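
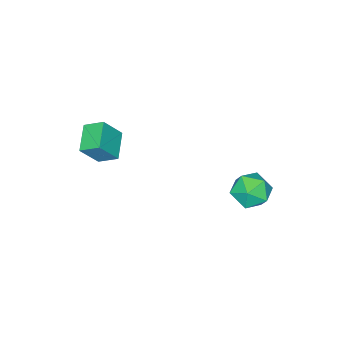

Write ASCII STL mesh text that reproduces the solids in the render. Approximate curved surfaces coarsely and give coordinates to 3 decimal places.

solid 
facet normal -0.772 -0.518 0.368
outer loop
vertex 3.205 -3.267 3.957
vertex 2.849 -2.366 4.479
vertex 2.385 -2.896 2.757
endloop
endfacet
facet normal 0.323 -0.819 -0.474
outer loop
vertex 3.551 -2.114 2.201
vertex 3.205 -3.267 3.957
vertex 2.385 -2.896 2.757
endloop
endfacet
facet normal -0.772 -0.519 0.368
outer loop
vertex 2.385 -2.896 2.757
vertex 2.849 -2.366 4.479
vertex 2.029 -1.996 3.279
endloop
endfacet
facet normal -0.547 0.247 -0.800
outer loop
vertex 2.029 -1.996 3.279
vertex 3.551 -2.114 2.201
vertex 2.385 -2.896 2.757
endloop
endfacet
facet normal 0.547 -0.247 0.800
outer loop
vertex 3.205 -3.267 3.957
vertex 4.015 -1.584 3.923
vertex 2.849 -2.366 4.479
endloop
endfacet
facet normal 0.324 -0.819 -0.474
outer loop
vertex 4.371 -2.484 3.401
vertex 3.205 -3.267 3.957
vertex 3.551 -2.114 2.201
endloop
endfacet
facet normal 0.547 -0.247 0.800
outer loop
vertex 4.371 -2.484 3.401
vertex 4.015 -1.584 3.923
vertex 3.205 -3.267 3.957
endloop
endfacet
facet normal -0.324 0.819 0.474
outer loop
vertex 2.849 -2.366 4.479
vertex 4.015 -1.584 3.923
vertex 2.029 -1.996 3.279
endloop
endfacet
facet normal -0.547 0.247 -0.800
outer loop
vertex 3.195 -1.213 2.723
vertex 3.551 -2.114 2.201
vertex 2.029 -1.996 3.279
endloop
endfacet
facet normal -0.324 0.819 0.474
outer loop
vertex 2.029 -1.996 3.279
vertex 4.015 -1.584 3.923
vertex 3.195 -1.213 2.723
endloop
endfacet
facet normal 0.772 0.518 -0.368
outer loop
vertex 3.195 -1.213 2.723
vertex 4.371 -2.484 3.401
vertex 3.551 -2.114 2.201
endloop
endfacet
facet normal 0.772 0.518 -0.367
outer loop
vertex 4.015 -1.584 3.923
vertex 4.371 -2.484 3.401
vertex 3.195 -1.213 2.723
endloop
endfacet
facet normal 0.250 0.162 0.955
outer loop
vertex -2.797 2.586 -1.143
vertex -2.353 1.554 -1.084
vertex -1.713 2.424 -1.399
endloop
endfacet
facet normal 0.253 0.771 0.584
outer loop
vertex -2.797 2.586 -1.143
vertex -1.713 2.424 -1.399
vertex -2.344 3.109 -2.03
endloop
endfacet
facet normal -0.398 0.865 0.307
outer loop
vertex -2.797 2.586 -1.143
vertex -2.344 3.109 -2.03
vertex -3.374 2.662 -2.105
endloop
endfacet
facet normal -0.804 0.313 0.507
outer loop
vertex -2.797 2.586 -1.143
vertex -3.374 2.662 -2.105
vertex -3.379 1.701 -1.52
endloop
endfacet
facet normal -0.403 -0.121 0.907
outer loop
vertex -2.797 2.586 -1.143
vertex -3.379 1.701 -1.52
vertex -2.353 1.554 -1.084
endloop
endfacet
facet normal 0.715 0.698 0.043
outer loop
vertex -2.344 3.109 -2.03
vertex -1.713 2.424 -1.399
vertex -1.621 2.399 -2.52
endloop
endfacet
facet normal 0.708 -0.288 0.644
outer loop
vertex -1.713 2.424 -1.399
vertex -2.353 1.554 -1.084
vertex -1.626 1.438 -1.935
endloop
endfacet
facet normal -0.348 -0.746 0.568
outer loop
vertex -2.353 1.554 -1.084
vertex -3.379 1.701 -1.52
vertex -2.656 0.991 -2.01
endloop
endfacet
facet normal -0.996 -0.044 -0.081
outer loop
vertex -3.379 1.701 -1.52
vertex -3.374 2.662 -2.105
vertex -3.287 1.676 -2.641
endloop
endfacet
facet normal -0.339 0.849 -0.405
outer loop
vertex -3.374 2.662 -2.105
vertex -2.344 3.109 -2.03
vertex -2.647 2.546 -2.956
endloop
endfacet
facet normal 0.804 -0.313 -0.507
outer loop
vertex -2.203 1.514 -2.897
vertex -1.621 2.399 -2.52
vertex -1.626 1.438 -1.935
endloop
endfacet
facet normal 0.398 -0.865 -0.307
outer loop
vertex -2.203 1.514 -2.897
vertex -1.626 1.438 -1.935
vertex -2.656 0.991 -2.01
endloop
endfacet
facet normal -0.253 -0.771 -0.584
outer loop
vertex -2.203 1.514 -2.897
vertex -2.656 0.991 -2.01
vertex -3.287 1.676 -2.641
endloop
endfacet
facet normal -0.250 -0.162 -0.955
outer loop
vertex -2.203 1.514 -2.897
vertex -3.287 1.676 -2.641
vertex -2.647 2.546 -2.956
endloop
endfacet
facet normal 0.403 0.121 -0.907
outer loop
vertex -2.203 1.514 -2.897
vertex -2.647 2.546 -2.956
vertex -1.621 2.399 -2.52
endloop
endfacet
facet normal 0.996 0.044 0.081
outer loop
vertex -1.626 1.438 -1.935
vertex -1.621 2.399 -2.52
vertex -1.713 2.424 -1.399
endloop
endfacet
facet normal 0.339 -0.849 0.405
outer loop
vertex -2.656 0.991 -2.01
vertex -1.626 1.438 -1.935
vertex -2.353 1.554 -1.084
endloop
endfacet
facet normal -0.715 -0.698 -0.043
outer loop
vertex -3.287 1.676 -2.641
vertex -2.656 0.991 -2.01
vertex -3.379 1.701 -1.52
endloop
endfacet
facet normal -0.708 0.288 -0.644
outer loop
vertex -2.647 2.546 -2.956
vertex -3.287 1.676 -2.641
vertex -3.374 2.662 -2.105
endloop
endfacet
facet normal 0.348 0.746 -0.568
outer loop
vertex -1.621 2.399 -2.52
vertex -2.647 2.546 -2.956
vertex -2.344 3.109 -2.03
endloop
endfacet

endsolid


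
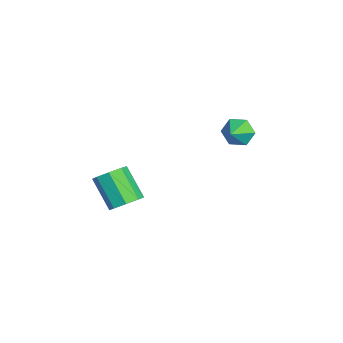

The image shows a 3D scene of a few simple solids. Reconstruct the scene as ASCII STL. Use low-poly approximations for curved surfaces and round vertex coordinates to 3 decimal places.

solid 
facet normal 0.543 0.387 -0.745
outer loop
vertex 2.705 -2.916 -1.459
vertex 2.322 -3.449 -2.015
vertex 2.16 -2.657 -1.722
endloop
endfacet
facet normal 0.138 0.834 0.534
outer loop
vertex 2.705 -2.916 -1.459
vertex 2.16 -2.657 -1.722
vertex 1.661 -3.659 -0.029
endloop
endfacet
facet normal 0.140 0.833 0.535
outer loop
vertex 1.661 -3.659 -0.029
vertex 2.16 -2.657 -1.722
vertex 1.117 -3.399 -0.292
endloop
endfacet
facet normal -0.545 -0.386 0.745
outer loop
vertex 1.661 -3.659 -0.029
vertex 1.117 -3.399 -0.292
vertex 1.278 -4.191 -0.585
endloop
endfacet
facet normal 0.543 0.387 -0.745
outer loop
vertex 2.16 -2.657 -1.722
vertex 2.322 -3.449 -2.015
vertex 1.71 -2.861 -2.156
endloop
endfacet
facet normal -0.486 0.869 0.096
outer loop
vertex 2.16 -2.657 -1.722
vertex 1.71 -2.861 -2.156
vertex 1.117 -3.399 -0.292
endloop
endfacet
facet normal -0.486 0.869 0.096
outer loop
vertex 1.117 -3.399 -0.292
vertex 1.71 -2.861 -2.156
vertex 0.666 -3.603 -0.726
endloop
endfacet
facet normal -0.543 -0.386 0.746
outer loop
vertex 1.117 -3.399 -0.292
vertex 0.666 -3.603 -0.726
vertex 1.278 -4.191 -0.585
endloop
endfacet
facet normal 0.543 0.387 -0.745
outer loop
vertex 1.71 -2.861 -2.156
vertex 2.322 -3.449 -2.015
vertex 1.618 -3.41 -2.508
endloop
endfacet
facet normal -0.827 0.395 -0.399
outer loop
vertex 1.71 -2.861 -2.156
vertex 1.618 -3.41 -2.508
vertex 0.666 -3.603 -0.726
endloop
endfacet
facet normal -0.828 0.393 -0.400
outer loop
vertex 0.666 -3.603 -0.726
vertex 1.618 -3.41 -2.508
vertex 0.575 -4.152 -1.078
endloop
endfacet
facet normal -0.544 -0.387 0.745
outer loop
vertex 0.666 -3.603 -0.726
vertex 0.575 -4.152 -1.078
vertex 1.278 -4.191 -0.585
endloop
endfacet
facet normal 0.543 0.388 -0.745
outer loop
vertex 1.618 -3.41 -2.508
vertex 2.322 -3.449 -2.015
vertex 1.939 -3.981 -2.571
endloop
endfacet
facet normal -0.684 -0.311 -0.660
outer loop
vertex 1.618 -3.41 -2.508
vertex 1.939 -3.981 -2.571
vertex 0.575 -4.152 -1.078
endloop
endfacet
facet normal -0.684 -0.310 -0.660
outer loop
vertex 0.575 -4.152 -1.078
vertex 1.939 -3.981 -2.571
vertex 0.895 -4.724 -1.141
endloop
endfacet
facet normal -0.544 -0.386 0.745
outer loop
vertex 0.575 -4.152 -1.078
vertex 0.895 -4.724 -1.141
vertex 1.278 -4.191 -0.585
endloop
endfacet
facet normal 0.545 0.386 -0.745
outer loop
vertex 1.939 -3.981 -2.571
vertex 2.322 -3.449 -2.015
vertex 2.483 -4.241 -2.308
endloop
endfacet
facet normal -0.140 -0.833 -0.535
outer loop
vertex 1.939 -3.981 -2.571
vertex 2.483 -4.241 -2.308
vertex 0.895 -4.724 -1.141
endloop
endfacet
facet normal -0.139 -0.834 -0.534
outer loop
vertex 0.895 -4.724 -1.141
vertex 2.483 -4.241 -2.308
vertex 1.44 -4.983 -0.878
endloop
endfacet
facet normal -0.543 -0.387 0.745
outer loop
vertex 0.895 -4.724 -1.141
vertex 1.44 -4.983 -0.878
vertex 1.278 -4.191 -0.585
endloop
endfacet
facet normal 0.543 0.386 -0.746
outer loop
vertex 2.483 -4.241 -2.308
vertex 2.322 -3.449 -2.015
vertex 2.934 -4.037 -1.874
endloop
endfacet
facet normal 0.486 -0.869 -0.096
outer loop
vertex 2.483 -4.241 -2.308
vertex 2.934 -4.037 -1.874
vertex 1.44 -4.983 -0.878
endloop
endfacet
facet normal 0.486 -0.869 -0.096
outer loop
vertex 1.44 -4.983 -0.878
vertex 2.934 -4.037 -1.874
vertex 1.89 -4.779 -0.444
endloop
endfacet
facet normal -0.543 -0.387 0.745
outer loop
vertex 1.44 -4.983 -0.878
vertex 1.89 -4.779 -0.444
vertex 1.278 -4.191 -0.585
endloop
endfacet
facet normal 0.544 0.387 -0.745
outer loop
vertex 2.934 -4.037 -1.874
vertex 2.322 -3.449 -2.015
vertex 3.025 -3.488 -1.522
endloop
endfacet
facet normal 0.828 -0.394 0.400
outer loop
vertex 2.934 -4.037 -1.874
vertex 3.025 -3.488 -1.522
vertex 1.89 -4.779 -0.444
endloop
endfacet
facet normal 0.828 -0.395 0.399
outer loop
vertex 1.89 -4.779 -0.444
vertex 3.025 -3.488 -1.522
vertex 1.982 -4.23 -0.092
endloop
endfacet
facet normal -0.543 -0.387 0.745
outer loop
vertex 1.89 -4.779 -0.444
vertex 1.982 -4.23 -0.092
vertex 1.278 -4.191 -0.585
endloop
endfacet
facet normal 0.544 0.386 -0.745
outer loop
vertex 3.025 -3.488 -1.522
vertex 2.322 -3.449 -2.015
vertex 2.705 -2.916 -1.459
endloop
endfacet
facet normal 0.684 0.310 0.660
outer loop
vertex 3.025 -3.488 -1.522
vertex 2.705 -2.916 -1.459
vertex 1.982 -4.23 -0.092
endloop
endfacet
facet normal 0.683 0.311 0.661
outer loop
vertex 1.982 -4.23 -0.092
vertex 2.705 -2.916 -1.459
vertex 1.661 -3.659 -0.029
endloop
endfacet
facet normal -0.543 -0.388 0.745
outer loop
vertex 1.982 -4.23 -0.092
vertex 1.661 -3.659 -0.029
vertex 1.278 -4.191 -0.585
endloop
endfacet
facet normal -0.830 0.389 -0.400
outer loop
vertex -2.189 2.387 -1.232
vertex -2.665 2.018 -0.604
vertex -2.344 2.818 -0.492
endloop
endfacet
facet normal 0.902 0.428 -0.060
outer loop
vertex -2.189 2.387 -1.232
vertex -2.344 2.818 -0.492
vertex -1.735 1.582 -0.156
endloop
endfacet
facet normal -0.830 0.389 -0.399
outer loop
vertex -2.344 2.818 -0.492
vertex -2.665 2.018 -0.604
vertex -2.819 2.449 0.136
endloop
endfacet
facet normal 0.556 0.462 0.692
outer loop
vertex -2.344 2.818 -0.492
vertex -2.819 2.449 0.136
vertex -1.735 1.582 -0.156
endloop
endfacet
facet normal -0.830 0.389 -0.399
outer loop
vertex -2.819 2.449 0.136
vertex -2.665 2.018 -0.604
vertex -3.14 1.648 0.024
endloop
endfacet
facet normal 0.116 -0.183 0.976
outer loop
vertex -2.819 2.449 0.136
vertex -3.14 1.648 0.024
vertex -1.735 1.582 -0.156
endloop
endfacet
facet normal -0.830 0.389 -0.399
outer loop
vertex -3.14 1.648 0.024
vertex -2.665 2.018 -0.604
vertex -2.986 1.217 -0.716
endloop
endfacet
facet normal 0.024 -0.862 0.507
outer loop
vertex -3.14 1.648 0.024
vertex -2.986 1.217 -0.716
vertex -1.735 1.582 -0.156
endloop
endfacet
facet normal -0.830 0.389 -0.400
outer loop
vertex -2.986 1.217 -0.716
vertex -2.665 2.018 -0.604
vertex -2.51 1.587 -1.344
endloop
endfacet
facet normal 0.371 -0.895 -0.246
outer loop
vertex -2.986 1.217 -0.716
vertex -2.51 1.587 -1.344
vertex -1.735 1.582 -0.156
endloop
endfacet
facet normal -0.830 0.389 -0.400
outer loop
vertex -2.51 1.587 -1.344
vertex -2.665 2.018 -0.604
vertex -2.189 2.387 -1.232
endloop
endfacet
facet normal 0.810 -0.251 -0.530
outer loop
vertex -2.51 1.587 -1.344
vertex -2.189 2.387 -1.232
vertex -1.735 1.582 -0.156
endloop
endfacet

endsolid


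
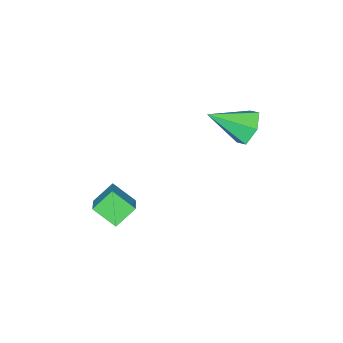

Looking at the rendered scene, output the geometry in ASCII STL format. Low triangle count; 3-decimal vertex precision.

solid 
facet normal -0.720 0.284 0.633
outer loop
vertex 3.348 -2.545 0.367
vertex 3.053 -1.453 -0.458
vertex 2.357 -3.381 -0.386
endloop
endfacet
facet normal 0.210 -0.780 0.589
outer loop
vertex 3.287 -3.747 -1.202
vertex 3.348 -2.545 0.367
vertex 2.357 -3.381 -0.386
endloop
endfacet
facet normal -0.720 0.284 0.633
outer loop
vertex 2.357 -3.381 -0.386
vertex 3.053 -1.453 -0.458
vertex 2.062 -2.29 -1.211
endloop
endfacet
facet normal -0.660 -0.558 -0.502
outer loop
vertex 2.062 -2.29 -1.211
vertex 3.287 -3.747 -1.202
vertex 2.357 -3.381 -0.386
endloop
endfacet
facet normal 0.660 0.558 0.502
outer loop
vertex 3.348 -2.545 0.367
vertex 3.983 -1.819 -1.274
vertex 3.053 -1.453 -0.458
endloop
endfacet
facet normal 0.211 -0.780 0.589
outer loop
vertex 4.278 -2.91 -0.449
vertex 3.348 -2.545 0.367
vertex 3.287 -3.747 -1.202
endloop
endfacet
facet normal 0.660 0.558 0.502
outer loop
vertex 4.278 -2.91 -0.449
vertex 3.983 -1.819 -1.274
vertex 3.348 -2.545 0.367
endloop
endfacet
facet normal -0.211 0.780 -0.590
outer loop
vertex 3.053 -1.453 -0.458
vertex 3.983 -1.819 -1.274
vertex 2.062 -2.29 -1.211
endloop
endfacet
facet normal -0.660 -0.558 -0.503
outer loop
vertex 2.992 -2.655 -2.027
vertex 3.287 -3.747 -1.202
vertex 2.062 -2.29 -1.211
endloop
endfacet
facet normal -0.211 0.780 -0.589
outer loop
vertex 2.062 -2.29 -1.211
vertex 3.983 -1.819 -1.274
vertex 2.992 -2.655 -2.027
endloop
endfacet
facet normal 0.720 -0.284 -0.633
outer loop
vertex 2.992 -2.655 -2.027
vertex 4.278 -2.91 -0.449
vertex 3.287 -3.747 -1.202
endloop
endfacet
facet normal 0.720 -0.284 -0.633
outer loop
vertex 3.983 -1.819 -1.274
vertex 4.278 -2.91 -0.449
vertex 2.992 -2.655 -2.027
endloop
endfacet
facet normal -0.582 0.646 -0.494
outer loop
vertex -1.53 1.106 2.311
vertex -2.365 0.581 2.608
vertex -2.006 1.351 3.191
endloop
endfacet
facet normal 0.843 0.418 0.340
outer loop
vertex -1.53 1.106 2.311
vertex -2.006 1.351 3.191
vertex -1.135 -0.781 3.652
endloop
endfacet
facet normal -0.582 0.646 -0.494
outer loop
vertex -2.006 1.351 3.191
vertex -2.365 0.581 2.608
vertex -2.841 0.825 3.488
endloop
endfacet
facet normal 0.165 0.273 0.948
outer loop
vertex -2.006 1.351 3.191
vertex -2.841 0.825 3.488
vertex -1.135 -0.781 3.652
endloop
endfacet
facet normal -0.583 0.645 -0.494
outer loop
vertex -2.841 0.825 3.488
vertex -2.365 0.581 2.608
vertex -3.199 0.055 2.906
endloop
endfacet
facet normal -0.450 -0.396 0.801
outer loop
vertex -2.841 0.825 3.488
vertex -3.199 0.055 2.906
vertex -1.135 -0.781 3.652
endloop
endfacet
facet normal -0.583 0.644 -0.495
outer loop
vertex -3.199 0.055 2.906
vertex -2.365 0.581 2.608
vertex -2.723 -0.19 2.026
endloop
endfacet
facet normal -0.389 -0.920 0.046
outer loop
vertex -3.199 0.055 2.906
vertex -2.723 -0.19 2.026
vertex -1.135 -0.781 3.652
endloop
endfacet
facet normal -0.583 0.644 -0.495
outer loop
vertex -2.723 -0.19 2.026
vertex -2.365 0.581 2.608
vertex -1.889 0.336 1.728
endloop
endfacet
facet normal 0.288 -0.775 -0.563
outer loop
vertex -2.723 -0.19 2.026
vertex -1.889 0.336 1.728
vertex -1.135 -0.781 3.652
endloop
endfacet
facet normal -0.582 0.646 -0.494
outer loop
vertex -1.889 0.336 1.728
vertex -2.365 0.581 2.608
vertex -1.53 1.106 2.311
endloop
endfacet
facet normal 0.903 -0.106 -0.416
outer loop
vertex -1.889 0.336 1.728
vertex -1.53 1.106 2.311
vertex -1.135 -0.781 3.652
endloop
endfacet

endsolid


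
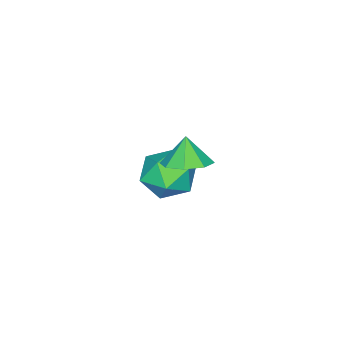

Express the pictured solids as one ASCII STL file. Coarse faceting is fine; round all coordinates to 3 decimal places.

solid 
facet normal 0.330 0.285 -0.900
outer loop
vertex 2.832 3.872 1.071
vertex 2.06 3.474 0.662
vertex 2.27 4.342 1.014
endloop
endfacet
facet normal 0.237 0.391 0.889
outer loop
vertex 2.832 3.872 1.071
vertex 2.27 4.342 1.014
vertex 1.68 3.146 1.698
endloop
endfacet
facet normal 0.329 0.285 -0.900
outer loop
vertex 2.27 4.342 1.014
vertex 2.06 3.474 0.662
vertex 1.585 4.303 0.751
endloop
endfacet
facet normal -0.320 0.584 0.746
outer loop
vertex 2.27 4.342 1.014
vertex 1.585 4.303 0.751
vertex 1.68 3.146 1.698
endloop
endfacet
facet normal 0.329 0.285 -0.900
outer loop
vertex 1.585 4.303 0.751
vertex 2.06 3.474 0.662
vertex 1.178 3.779 0.436
endloop
endfacet
facet normal -0.807 0.333 0.488
outer loop
vertex 1.585 4.303 0.751
vertex 1.178 3.779 0.436
vertex 1.68 3.146 1.698
endloop
endfacet
facet normal 0.329 0.285 -0.900
outer loop
vertex 1.178 3.779 0.436
vertex 2.06 3.474 0.662
vertex 1.288 3.076 0.254
endloop
endfacet
facet normal -0.940 -0.216 0.266
outer loop
vertex 1.178 3.779 0.436
vertex 1.288 3.076 0.254
vertex 1.68 3.146 1.698
endloop
endfacet
facet normal 0.329 0.284 -0.900
outer loop
vertex 1.288 3.076 0.254
vertex 2.06 3.474 0.662
vertex 1.849 2.606 0.311
endloop
endfacet
facet normal -0.640 -0.739 0.210
outer loop
vertex 1.288 3.076 0.254
vertex 1.849 2.606 0.311
vertex 1.68 3.146 1.698
endloop
endfacet
facet normal 0.330 0.284 -0.900
outer loop
vertex 1.849 2.606 0.311
vertex 2.06 3.474 0.662
vertex 2.534 2.644 0.574
endloop
endfacet
facet normal -0.084 -0.932 0.353
outer loop
vertex 1.849 2.606 0.311
vertex 2.534 2.644 0.574
vertex 1.68 3.146 1.698
endloop
endfacet
facet normal 0.331 0.284 -0.900
outer loop
vertex 2.534 2.644 0.574
vertex 2.06 3.474 0.662
vertex 2.941 3.168 0.889
endloop
endfacet
facet normal 0.404 -0.681 0.611
outer loop
vertex 2.534 2.644 0.574
vertex 2.941 3.168 0.889
vertex 1.68 3.146 1.698
endloop
endfacet
facet normal 0.331 0.284 -0.900
outer loop
vertex 2.941 3.168 0.889
vertex 2.06 3.474 0.662
vertex 2.832 3.872 1.071
endloop
endfacet
facet normal 0.537 -0.132 0.833
outer loop
vertex 2.941 3.168 0.889
vertex 2.832 3.872 1.071
vertex 1.68 3.146 1.698
endloop
endfacet
facet normal -0.958 -0.045 0.285
outer loop
vertex -1.588 0.146 -3.501
vertex -1.294 0.635 -2.435
vertex -1.603 1.347 -3.362
endloop
endfacet
facet normal -0.906 0.038 -0.422
outer loop
vertex -1.588 0.146 -3.501
vertex -1.603 1.347 -3.362
vertex -1.152 0.861 -4.373
endloop
endfacet
facet normal -0.527 -0.509 -0.681
outer loop
vertex -1.588 0.146 -3.501
vertex -1.152 0.861 -4.373
vertex -0.565 -0.152 -4.071
endloop
endfacet
facet normal -0.345 -0.929 -0.133
outer loop
vertex -1.588 0.146 -3.501
vertex -0.565 -0.152 -4.071
vertex -0.652 -0.291 -2.873
endloop
endfacet
facet normal -0.611 -0.642 0.463
outer loop
vertex -1.588 0.146 -3.501
vertex -0.652 -0.291 -2.873
vertex -1.294 0.635 -2.435
endloop
endfacet
facet normal -0.541 0.638 -0.548
outer loop
vertex -1.152 0.861 -4.373
vertex -1.603 1.347 -3.362
vertex -0.588 1.791 -3.847
endloop
endfacet
facet normal -0.624 0.505 0.596
outer loop
vertex -1.603 1.347 -3.362
vertex -1.294 0.635 -2.435
vertex -0.675 1.652 -2.649
endloop
endfacet
facet normal -0.063 -0.462 0.885
outer loop
vertex -1.294 0.635 -2.435
vertex -0.652 -0.291 -2.873
vertex -0.088 0.639 -2.347
endloop
endfacet
facet normal 0.367 -0.927 -0.081
outer loop
vertex -0.652 -0.291 -2.873
vertex -0.565 -0.152 -4.071
vertex 0.363 0.153 -3.358
endloop
endfacet
facet normal 0.071 -0.247 -0.966
outer loop
vertex -0.565 -0.152 -4.071
vertex -1.152 0.861 -4.373
vertex 0.054 0.865 -4.285
endloop
endfacet
facet normal 0.345 0.929 0.133
outer loop
vertex 0.348 1.354 -3.219
vertex -0.588 1.791 -3.847
vertex -0.675 1.652 -2.649
endloop
endfacet
facet normal 0.527 0.509 0.681
outer loop
vertex 0.348 1.354 -3.219
vertex -0.675 1.652 -2.649
vertex -0.088 0.639 -2.347
endloop
endfacet
facet normal 0.906 -0.038 0.422
outer loop
vertex 0.348 1.354 -3.219
vertex -0.088 0.639 -2.347
vertex 0.363 0.153 -3.358
endloop
endfacet
facet normal 0.958 0.045 -0.285
outer loop
vertex 0.348 1.354 -3.219
vertex 0.363 0.153 -3.358
vertex 0.054 0.865 -4.285
endloop
endfacet
facet normal 0.611 0.642 -0.463
outer loop
vertex 0.348 1.354 -3.219
vertex 0.054 0.865 -4.285
vertex -0.588 1.791 -3.847
endloop
endfacet
facet normal -0.367 0.927 0.081
outer loop
vertex -0.675 1.652 -2.649
vertex -0.588 1.791 -3.847
vertex -1.603 1.347 -3.362
endloop
endfacet
facet normal -0.071 0.247 0.966
outer loop
vertex -0.088 0.639 -2.347
vertex -0.675 1.652 -2.649
vertex -1.294 0.635 -2.435
endloop
endfacet
facet normal 0.541 -0.638 0.548
outer loop
vertex 0.363 0.153 -3.358
vertex -0.088 0.639 -2.347
vertex -0.652 -0.291 -2.873
endloop
endfacet
facet normal 0.624 -0.505 -0.596
outer loop
vertex 0.054 0.865 -4.285
vertex 0.363 0.153 -3.358
vertex -0.565 -0.152 -4.071
endloop
endfacet
facet normal 0.063 0.462 -0.885
outer loop
vertex -0.588 1.791 -3.847
vertex 0.054 0.865 -4.285
vertex -1.152 0.861 -4.373
endloop
endfacet

endsolid


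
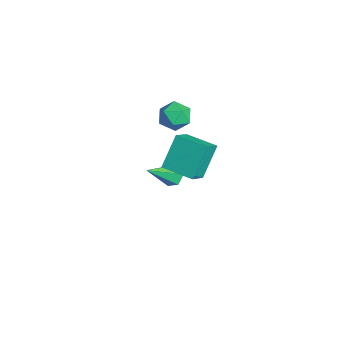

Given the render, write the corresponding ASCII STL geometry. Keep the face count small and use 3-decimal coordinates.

solid 
facet normal -0.722 -0.688 0.071
outer loop
vertex 1.884 1.302 1.794
vertex 1.138 2.253 3.424
vertex 1.058 2.083 0.96
endloop
endfacet
facet normal 0.368 -0.469 -0.803
outer loop
vertex 2.322 3.287 0.836
vertex 1.884 1.302 1.794
vertex 1.058 2.083 0.96
endloop
endfacet
facet normal -0.723 -0.688 0.071
outer loop
vertex 1.058 2.083 0.96
vertex 1.138 2.253 3.424
vertex 0.312 3.035 2.59
endloop
endfacet
facet normal -0.586 0.554 -0.592
outer loop
vertex 0.312 3.035 2.59
vertex 2.322 3.287 0.836
vertex 1.058 2.083 0.96
endloop
endfacet
facet normal 0.586 -0.554 0.591
outer loop
vertex 1.884 1.302 1.794
vertex 2.402 3.457 3.3
vertex 1.138 2.253 3.424
endloop
endfacet
facet normal 0.367 -0.469 -0.803
outer loop
vertex 3.148 2.505 1.67
vertex 1.884 1.302 1.794
vertex 2.322 3.287 0.836
endloop
endfacet
facet normal 0.586 -0.554 0.592
outer loop
vertex 3.148 2.505 1.67
vertex 2.402 3.457 3.3
vertex 1.884 1.302 1.794
endloop
endfacet
facet normal -0.368 0.469 0.803
outer loop
vertex 1.138 2.253 3.424
vertex 2.402 3.457 3.3
vertex 0.312 3.035 2.59
endloop
endfacet
facet normal -0.586 0.554 -0.591
outer loop
vertex 1.576 4.238 2.466
vertex 2.322 3.287 0.836
vertex 0.312 3.035 2.59
endloop
endfacet
facet normal -0.368 0.469 0.803
outer loop
vertex 0.312 3.035 2.59
vertex 2.402 3.457 3.3
vertex 1.576 4.238 2.466
endloop
endfacet
facet normal 0.722 0.688 -0.071
outer loop
vertex 1.576 4.238 2.466
vertex 3.148 2.505 1.67
vertex 2.322 3.287 0.836
endloop
endfacet
facet normal 0.722 0.688 -0.071
outer loop
vertex 2.402 3.457 3.3
vertex 3.148 2.505 1.67
vertex 1.576 4.238 2.466
endloop
endfacet
facet normal -0.237 0.754 -0.613
outer loop
vertex -3.483 3.128 -5.108
vertex -3.753 3.503 -4.543
vertex -3.05 3.575 -4.726
endloop
endfacet
facet normal 0.805 -0.444 -0.393
outer loop
vertex -3.483 3.128 -5.108
vertex -3.05 3.575 -4.726
vertex -3.247 1.897 -3.237
endloop
endfacet
facet normal -0.237 0.754 -0.613
outer loop
vertex -3.05 3.575 -4.726
vertex -3.753 3.503 -4.543
vertex -3.32 3.95 -4.16
endloop
endfacet
facet normal 0.929 0.179 0.325
outer loop
vertex -3.05 3.575 -4.726
vertex -3.32 3.95 -4.16
vertex -3.247 1.897 -3.237
endloop
endfacet
facet normal -0.238 0.754 -0.612
outer loop
vertex -3.32 3.95 -4.16
vertex -3.753 3.503 -4.543
vertex -4.023 3.877 -3.977
endloop
endfacet
facet normal 0.190 0.408 0.893
outer loop
vertex -3.32 3.95 -4.16
vertex -4.023 3.877 -3.977
vertex -3.247 1.897 -3.237
endloop
endfacet
facet normal -0.237 0.755 -0.612
outer loop
vertex -4.023 3.877 -3.977
vertex -3.753 3.503 -4.543
vertex -4.456 3.431 -4.359
endloop
endfacet
facet normal -0.670 0.015 0.742
outer loop
vertex -4.023 3.877 -3.977
vertex -4.456 3.431 -4.359
vertex -3.247 1.897 -3.237
endloop
endfacet
facet normal -0.238 0.754 -0.613
outer loop
vertex -4.456 3.431 -4.359
vertex -3.753 3.503 -4.543
vertex -4.186 3.056 -4.925
endloop
endfacet
facet normal -0.794 -0.608 0.024
outer loop
vertex -4.456 3.431 -4.359
vertex -4.186 3.056 -4.925
vertex -3.247 1.897 -3.237
endloop
endfacet
facet normal -0.237 0.754 -0.613
outer loop
vertex -4.186 3.056 -4.925
vertex -3.753 3.503 -4.543
vertex -3.483 3.128 -5.108
endloop
endfacet
facet normal -0.056 -0.837 -0.544
outer loop
vertex -4.186 3.056 -4.925
vertex -3.483 3.128 -5.108
vertex -3.247 1.897 -3.237
endloop
endfacet
facet normal 0.063 -0.120 0.991
outer loop
vertex -1.884 3.458 2.49
vertex -2.837 3.292 2.53
vertex -2.222 2.556 2.402
endloop
endfacet
facet normal 0.670 -0.317 0.672
outer loop
vertex -1.884 3.458 2.49
vertex -2.222 2.556 2.402
vertex -1.504 2.862 1.83
endloop
endfacet
facet normal 0.919 0.245 0.308
outer loop
vertex -1.884 3.458 2.49
vertex -1.504 2.862 1.83
vertex -1.675 3.787 1.605
endloop
endfacet
facet normal 0.466 0.788 0.403
outer loop
vertex -1.884 3.458 2.49
vertex -1.675 3.787 1.605
vertex -2.499 4.053 2.038
endloop
endfacet
facet normal -0.063 0.561 0.825
outer loop
vertex -1.884 3.458 2.49
vertex -2.499 4.053 2.038
vertex -2.837 3.292 2.53
endloop
endfacet
facet normal 0.516 -0.832 0.203
outer loop
vertex -1.504 2.862 1.83
vertex -2.222 2.556 2.402
vertex -2.221 2.327 1.462
endloop
endfacet
facet normal -0.466 -0.515 0.719
outer loop
vertex -2.222 2.556 2.402
vertex -2.837 3.292 2.53
vertex -3.045 2.593 1.895
endloop
endfacet
facet normal -0.671 0.589 0.450
outer loop
vertex -2.837 3.292 2.53
vertex -2.499 4.053 2.038
vertex -3.216 3.518 1.67
endloop
endfacet
facet normal 0.186 0.955 -0.232
outer loop
vertex -2.499 4.053 2.038
vertex -1.675 3.787 1.605
vertex -2.498 3.824 1.098
endloop
endfacet
facet normal 0.920 0.076 -0.385
outer loop
vertex -1.675 3.787 1.605
vertex -1.504 2.862 1.83
vertex -1.883 3.088 0.97
endloop
endfacet
facet normal -0.466 -0.788 -0.403
outer loop
vertex -2.836 2.922 1.01
vertex -2.221 2.327 1.462
vertex -3.045 2.593 1.895
endloop
endfacet
facet normal -0.919 -0.245 -0.308
outer loop
vertex -2.836 2.922 1.01
vertex -3.045 2.593 1.895
vertex -3.216 3.518 1.67
endloop
endfacet
facet normal -0.670 0.317 -0.672
outer loop
vertex -2.836 2.922 1.01
vertex -3.216 3.518 1.67
vertex -2.498 3.824 1.098
endloop
endfacet
facet normal -0.063 0.120 -0.991
outer loop
vertex -2.836 2.922 1.01
vertex -2.498 3.824 1.098
vertex -1.883 3.088 0.97
endloop
endfacet
facet normal 0.063 -0.561 -0.825
outer loop
vertex -2.836 2.922 1.01
vertex -1.883 3.088 0.97
vertex -2.221 2.327 1.462
endloop
endfacet
facet normal -0.186 -0.955 0.232
outer loop
vertex -3.045 2.593 1.895
vertex -2.221 2.327 1.462
vertex -2.222 2.556 2.402
endloop
endfacet
facet normal -0.920 -0.076 0.385
outer loop
vertex -3.216 3.518 1.67
vertex -3.045 2.593 1.895
vertex -2.837 3.292 2.53
endloop
endfacet
facet normal -0.516 0.832 -0.203
outer loop
vertex -2.498 3.824 1.098
vertex -3.216 3.518 1.67
vertex -2.499 4.053 2.038
endloop
endfacet
facet normal 0.466 0.515 -0.719
outer loop
vertex -1.883 3.088 0.97
vertex -2.498 3.824 1.098
vertex -1.675 3.787 1.605
endloop
endfacet
facet normal 0.671 -0.589 -0.450
outer loop
vertex -2.221 2.327 1.462
vertex -1.883 3.088 0.97
vertex -1.504 2.862 1.83
endloop
endfacet

endsolid


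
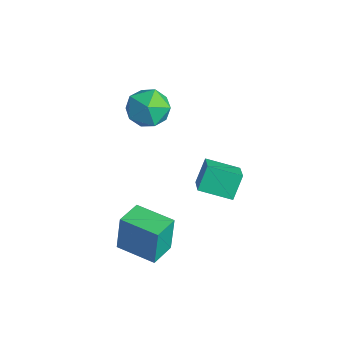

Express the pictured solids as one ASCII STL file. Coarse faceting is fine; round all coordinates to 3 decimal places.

solid 
facet normal -0.618 -0.004 0.786
outer loop
vertex -2.923 -1.667 4.106
vertex -2.393 -2.448 4.519
vertex -2.128 -1.475 4.732
endloop
endfacet
facet normal -0.560 0.652 0.511
outer loop
vertex -2.923 -1.667 4.106
vertex -2.128 -1.475 4.732
vertex -2.257 -0.915 3.877
endloop
endfacet
facet normal -0.763 0.623 -0.172
outer loop
vertex -2.923 -1.667 4.106
vertex -2.257 -0.915 3.877
vertex -2.602 -1.542 3.135
endloop
endfacet
facet normal -0.946 -0.051 -0.319
outer loop
vertex -2.923 -1.667 4.106
vertex -2.602 -1.542 3.135
vertex -2.685 -2.489 3.532
endloop
endfacet
facet normal -0.857 -0.438 0.272
outer loop
vertex -2.923 -1.667 4.106
vertex -2.685 -2.489 3.532
vertex -2.393 -2.448 4.519
endloop
endfacet
facet normal 0.129 0.838 0.530
outer loop
vertex -2.257 -0.915 3.877
vertex -2.128 -1.475 4.732
vertex -1.315 -1.231 4.148
endloop
endfacet
facet normal 0.035 -0.223 0.974
outer loop
vertex -2.128 -1.475 4.732
vertex -2.393 -2.448 4.519
vertex -1.398 -2.178 4.545
endloop
endfacet
facet normal -0.351 -0.925 0.142
outer loop
vertex -2.393 -2.448 4.519
vertex -2.685 -2.489 3.532
vertex -1.743 -2.805 3.803
endloop
endfacet
facet normal -0.496 -0.298 -0.815
outer loop
vertex -2.685 -2.489 3.532
vertex -2.602 -1.542 3.135
vertex -1.872 -2.245 2.948
endloop
endfacet
facet normal -0.200 0.792 -0.577
outer loop
vertex -2.602 -1.542 3.135
vertex -2.257 -0.915 3.877
vertex -1.607 -1.272 3.161
endloop
endfacet
facet normal 0.946 0.051 0.319
outer loop
vertex -1.077 -2.053 3.574
vertex -1.315 -1.231 4.148
vertex -1.398 -2.178 4.545
endloop
endfacet
facet normal 0.763 -0.623 0.172
outer loop
vertex -1.077 -2.053 3.574
vertex -1.398 -2.178 4.545
vertex -1.743 -2.805 3.803
endloop
endfacet
facet normal 0.560 -0.652 -0.511
outer loop
vertex -1.077 -2.053 3.574
vertex -1.743 -2.805 3.803
vertex -1.872 -2.245 2.948
endloop
endfacet
facet normal 0.618 0.004 -0.786
outer loop
vertex -1.077 -2.053 3.574
vertex -1.872 -2.245 2.948
vertex -1.607 -1.272 3.161
endloop
endfacet
facet normal 0.857 0.438 -0.272
outer loop
vertex -1.077 -2.053 3.574
vertex -1.607 -1.272 3.161
vertex -1.315 -1.231 4.148
endloop
endfacet
facet normal 0.496 0.298 0.815
outer loop
vertex -1.398 -2.178 4.545
vertex -1.315 -1.231 4.148
vertex -2.128 -1.475 4.732
endloop
endfacet
facet normal 0.200 -0.792 0.577
outer loop
vertex -1.743 -2.805 3.803
vertex -1.398 -2.178 4.545
vertex -2.393 -2.448 4.519
endloop
endfacet
facet normal -0.129 -0.838 -0.530
outer loop
vertex -1.872 -2.245 2.948
vertex -1.743 -2.805 3.803
vertex -2.685 -2.489 3.532
endloop
endfacet
facet normal -0.035 0.223 -0.974
outer loop
vertex -1.607 -1.272 3.161
vertex -1.872 -2.245 2.948
vertex -2.602 -1.542 3.135
endloop
endfacet
facet normal 0.351 0.925 -0.142
outer loop
vertex -1.315 -1.231 4.148
vertex -1.607 -1.272 3.161
vertex -2.257 -0.915 3.877
endloop
endfacet
facet normal -0.862 -0.506 0.024
outer loop
vertex 1.047 -4.648 0.792
vertex 0.446 -3.632 0.645
vertex 1.117 -4.844 -0.845
endloop
endfacet
facet normal 0.505 -0.854 0.124
outer loop
vertex 2.574 -3.988 -0.885
vertex 1.047 -4.648 0.792
vertex 1.117 -4.844 -0.845
endloop
endfacet
facet normal -0.862 -0.506 0.023
outer loop
vertex 1.117 -4.844 -0.845
vertex 0.446 -3.632 0.645
vertex 0.516 -3.827 -0.992
endloop
endfacet
facet normal 0.042 -0.118 -0.992
outer loop
vertex 0.516 -3.827 -0.992
vertex 2.574 -3.988 -0.885
vertex 1.117 -4.844 -0.845
endloop
endfacet
facet normal -0.042 0.118 0.992
outer loop
vertex 1.047 -4.648 0.792
vertex 1.903 -2.776 0.605
vertex 0.446 -3.632 0.645
endloop
endfacet
facet normal 0.505 -0.854 0.123
outer loop
vertex 2.504 -3.793 0.752
vertex 1.047 -4.648 0.792
vertex 2.574 -3.988 -0.885
endloop
endfacet
facet normal -0.042 0.118 0.992
outer loop
vertex 2.504 -3.793 0.752
vertex 1.903 -2.776 0.605
vertex 1.047 -4.648 0.792
endloop
endfacet
facet normal -0.505 0.854 -0.123
outer loop
vertex 0.446 -3.632 0.645
vertex 1.903 -2.776 0.605
vertex 0.516 -3.827 -0.992
endloop
endfacet
facet normal 0.042 -0.119 -0.992
outer loop
vertex 1.973 -2.972 -1.032
vertex 2.574 -3.988 -0.885
vertex 0.516 -3.827 -0.992
endloop
endfacet
facet normal -0.505 0.854 -0.124
outer loop
vertex 0.516 -3.827 -0.992
vertex 1.903 -2.776 0.605
vertex 1.973 -2.972 -1.032
endloop
endfacet
facet normal 0.862 0.506 -0.023
outer loop
vertex 1.973 -2.972 -1.032
vertex 2.504 -3.793 0.752
vertex 2.574 -3.988 -0.885
endloop
endfacet
facet normal 0.862 0.506 -0.024
outer loop
vertex 1.903 -2.776 0.605
vertex 2.504 -3.793 0.752
vertex 1.973 -2.972 -1.032
endloop
endfacet
facet normal -0.557 -0.774 0.301
outer loop
vertex -0.539 -0.006 0.467
vertex -1.619 0.492 -0.252
vertex -0.185 -0.638 -0.503
endloop
endfacet
facet normal 0.777 -0.358 0.517
outer loop
vertex 0.639 0.508 -0.948
vertex -0.539 -0.006 0.467
vertex -0.185 -0.638 -0.503
endloop
endfacet
facet normal -0.557 -0.774 0.302
outer loop
vertex -0.185 -0.638 -0.503
vertex -1.619 0.492 -0.252
vertex -1.266 -0.14 -1.221
endloop
endfacet
facet normal 0.292 -0.521 -0.802
outer loop
vertex -1.266 -0.14 -1.221
vertex 0.639 0.508 -0.948
vertex -0.185 -0.638 -0.503
endloop
endfacet
facet normal -0.293 0.522 0.801
outer loop
vertex -0.539 -0.006 0.467
vertex -0.795 1.638 -0.697
vertex -1.619 0.492 -0.252
endloop
endfacet
facet normal 0.777 -0.358 0.517
outer loop
vertex 0.286 1.14 0.021
vertex -0.539 -0.006 0.467
vertex 0.639 0.508 -0.948
endloop
endfacet
facet normal -0.292 0.522 0.801
outer loop
vertex 0.286 1.14 0.021
vertex -0.795 1.638 -0.697
vertex -0.539 -0.006 0.467
endloop
endfacet
facet normal -0.777 0.358 -0.517
outer loop
vertex -1.619 0.492 -0.252
vertex -0.795 1.638 -0.697
vertex -1.266 -0.14 -1.221
endloop
endfacet
facet normal 0.292 -0.522 -0.801
outer loop
vertex -0.441 1.006 -1.667
vertex 0.639 0.508 -0.948
vertex -1.266 -0.14 -1.221
endloop
endfacet
facet normal -0.777 0.358 -0.517
outer loop
vertex -1.266 -0.14 -1.221
vertex -0.795 1.638 -0.697
vertex -0.441 1.006 -1.667
endloop
endfacet
facet normal 0.557 0.774 -0.301
outer loop
vertex -0.441 1.006 -1.667
vertex 0.286 1.14 0.021
vertex 0.639 0.508 -0.948
endloop
endfacet
facet normal 0.557 0.774 -0.301
outer loop
vertex -0.795 1.638 -0.697
vertex 0.286 1.14 0.021
vertex -0.441 1.006 -1.667
endloop
endfacet

endsolid


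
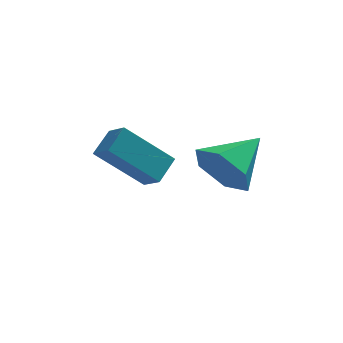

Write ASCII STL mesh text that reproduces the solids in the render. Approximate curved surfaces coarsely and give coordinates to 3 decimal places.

solid 
facet normal -0.651 -0.638 -0.412
outer loop
vertex 0.581 -2.401 2.1
vertex -0.192 -2.07 2.809
vertex -0.08 -1.56 1.841
endloop
endfacet
facet normal 0.711 0.376 -0.594
outer loop
vertex 0.581 -2.401 2.1
vertex -0.08 -1.56 1.841
vertex 1.012 -0.89 3.571
endloop
endfacet
facet normal -0.651 -0.638 -0.412
outer loop
vertex -0.08 -1.56 1.841
vertex -0.192 -2.07 2.809
vertex -0.853 -1.23 2.551
endloop
endfacet
facet normal 0.042 0.923 -0.384
outer loop
vertex -0.08 -1.56 1.841
vertex -0.853 -1.23 2.551
vertex 1.012 -0.89 3.571
endloop
endfacet
facet normal -0.651 -0.638 -0.412
outer loop
vertex -0.853 -1.23 2.551
vertex -0.192 -2.07 2.809
vertex -0.965 -1.74 3.519
endloop
endfacet
facet normal -0.371 0.839 0.399
outer loop
vertex -0.853 -1.23 2.551
vertex -0.965 -1.74 3.519
vertex 1.012 -0.89 3.571
endloop
endfacet
facet normal -0.651 -0.638 -0.412
outer loop
vertex -0.965 -1.74 3.519
vertex -0.192 -2.07 2.809
vertex -0.304 -2.58 3.777
endloop
endfacet
facet normal -0.115 0.208 0.971
outer loop
vertex -0.965 -1.74 3.519
vertex -0.304 -2.58 3.777
vertex 1.012 -0.89 3.571
endloop
endfacet
facet normal -0.651 -0.638 -0.412
outer loop
vertex -0.304 -2.58 3.777
vertex -0.192 -2.07 2.809
vertex 0.469 -2.911 3.068
endloop
endfacet
facet normal 0.553 -0.338 0.761
outer loop
vertex -0.304 -2.58 3.777
vertex 0.469 -2.911 3.068
vertex 1.012 -0.89 3.571
endloop
endfacet
facet normal -0.651 -0.638 -0.412
outer loop
vertex 0.469 -2.911 3.068
vertex -0.192 -2.07 2.809
vertex 0.581 -2.401 2.1
endloop
endfacet
facet normal 0.967 -0.254 -0.022
outer loop
vertex 0.469 -2.911 3.068
vertex 0.581 -2.401 2.1
vertex 1.012 -0.89 3.571
endloop
endfacet
facet normal -0.517 0.688 -0.509
outer loop
vertex -4.077 -0.047 2.489
vertex -3.586 0.756 3.076
vertex -2.51 0.057 1.036
endloop
endfacet
facet normal -0.443 -0.724 -0.529
outer loop
vertex -2.034 -0.576 1.504
vertex -4.077 -0.047 2.489
vertex -2.51 0.057 1.036
endloop
endfacet
facet normal -0.517 0.688 -0.509
outer loop
vertex -2.51 0.057 1.036
vertex -3.586 0.756 3.076
vertex -2.019 0.86 1.623
endloop
endfacet
facet normal 0.732 0.049 -0.679
outer loop
vertex -2.019 0.86 1.623
vertex -2.034 -0.576 1.504
vertex -2.51 0.057 1.036
endloop
endfacet
facet normal -0.732 -0.049 0.679
outer loop
vertex -4.077 -0.047 2.489
vertex -3.11 0.123 3.544
vertex -3.586 0.756 3.076
endloop
endfacet
facet normal -0.443 -0.724 -0.529
outer loop
vertex -3.601 -0.68 2.957
vertex -4.077 -0.047 2.489
vertex -2.034 -0.576 1.504
endloop
endfacet
facet normal -0.732 -0.049 0.679
outer loop
vertex -3.601 -0.68 2.957
vertex -3.11 0.123 3.544
vertex -4.077 -0.047 2.489
endloop
endfacet
facet normal 0.443 0.724 0.529
outer loop
vertex -3.586 0.756 3.076
vertex -3.11 0.123 3.544
vertex -2.019 0.86 1.623
endloop
endfacet
facet normal 0.732 0.049 -0.679
outer loop
vertex -1.543 0.227 2.091
vertex -2.034 -0.576 1.504
vertex -2.019 0.86 1.623
endloop
endfacet
facet normal 0.443 0.724 0.529
outer loop
vertex -2.019 0.86 1.623
vertex -3.11 0.123 3.544
vertex -1.543 0.227 2.091
endloop
endfacet
facet normal 0.517 -0.688 0.509
outer loop
vertex -1.543 0.227 2.091
vertex -3.601 -0.68 2.957
vertex -2.034 -0.576 1.504
endloop
endfacet
facet normal 0.517 -0.688 0.509
outer loop
vertex -3.11 0.123 3.544
vertex -3.601 -0.68 2.957
vertex -1.543 0.227 2.091
endloop
endfacet

endsolid


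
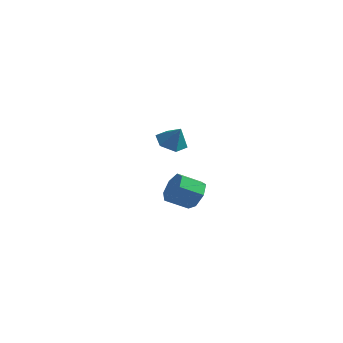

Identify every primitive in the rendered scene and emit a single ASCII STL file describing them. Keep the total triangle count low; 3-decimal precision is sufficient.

solid 
facet normal -0.520 0.057 -0.852
outer loop
vertex 3.457 -2.497 2.291
vertex 2.898 -2.842 2.609
vertex 2.938 -2.113 2.633
endloop
endfacet
facet normal 0.678 0.690 0.254
outer loop
vertex 3.457 -2.497 2.291
vertex 2.938 -2.113 2.633
vertex 3.422 -2.898 3.471
endloop
endfacet
facet normal -0.520 0.057 -0.852
outer loop
vertex 2.938 -2.113 2.633
vertex 2.898 -2.842 2.609
vertex 2.379 -2.458 2.951
endloop
endfacet
facet normal -0.045 0.716 0.697
outer loop
vertex 2.938 -2.113 2.633
vertex 2.379 -2.458 2.951
vertex 3.422 -2.898 3.471
endloop
endfacet
facet normal -0.520 0.056 -0.852
outer loop
vertex 2.379 -2.458 2.951
vertex 2.898 -2.842 2.609
vertex 2.338 -3.186 2.928
endloop
endfacet
facet normal -0.447 -0.003 0.894
outer loop
vertex 2.379 -2.458 2.951
vertex 2.338 -3.186 2.928
vertex 3.422 -2.898 3.471
endloop
endfacet
facet normal -0.520 0.056 -0.852
outer loop
vertex 2.338 -3.186 2.928
vertex 2.898 -2.842 2.609
vertex 2.857 -3.57 2.586
endloop
endfacet
facet normal -0.126 -0.750 0.650
outer loop
vertex 2.338 -3.186 2.928
vertex 2.857 -3.57 2.586
vertex 3.422 -2.898 3.471
endloop
endfacet
facet normal -0.520 0.056 -0.853
outer loop
vertex 2.857 -3.57 2.586
vertex 2.898 -2.842 2.609
vertex 3.416 -3.226 2.268
endloop
endfacet
facet normal 0.596 -0.776 0.208
outer loop
vertex 2.857 -3.57 2.586
vertex 3.416 -3.226 2.268
vertex 3.422 -2.898 3.471
endloop
endfacet
facet normal -0.520 0.056 -0.853
outer loop
vertex 3.416 -3.226 2.268
vertex 2.898 -2.842 2.609
vertex 3.457 -2.497 2.291
endloop
endfacet
facet normal 0.998 -0.056 0.010
outer loop
vertex 3.416 -3.226 2.268
vertex 3.457 -2.497 2.291
vertex 3.422 -2.898 3.471
endloop
endfacet
facet normal 0.591 0.648 -0.480
outer loop
vertex 0.86 2.399 -2.304
vertex 0.45 2.235 -3.03
vertex 0.276 2.827 -2.446
endloop
endfacet
facet normal 0.154 0.494 0.855
outer loop
vertex 0.86 2.399 -2.304
vertex 0.276 2.827 -2.446
vertex 0.121 1.59 -1.703
endloop
endfacet
facet normal 0.154 0.494 0.855
outer loop
vertex 0.121 1.59 -1.703
vertex 0.276 2.827 -2.446
vertex -0.463 2.018 -1.845
endloop
endfacet
facet normal -0.591 -0.647 0.481
outer loop
vertex 0.121 1.59 -1.703
vertex -0.463 2.018 -1.845
vertex -0.29 1.425 -2.43
endloop
endfacet
facet normal 0.591 0.648 -0.480
outer loop
vertex 0.276 2.827 -2.446
vertex 0.45 2.235 -3.03
vertex -0.177 2.809 -3.028
endloop
endfacet
facet normal -0.522 0.762 0.383
outer loop
vertex 0.276 2.827 -2.446
vertex -0.177 2.809 -3.028
vertex -0.463 2.018 -1.845
endloop
endfacet
facet normal -0.522 0.762 0.383
outer loop
vertex -0.463 2.018 -1.845
vertex -0.177 2.809 -3.028
vertex -0.916 2.0 -2.427
endloop
endfacet
facet normal -0.592 -0.647 0.481
outer loop
vertex -0.463 2.018 -1.845
vertex -0.916 2.0 -2.427
vertex -0.29 1.425 -2.43
endloop
endfacet
facet normal 0.591 0.648 -0.481
outer loop
vertex -0.177 2.809 -3.028
vertex 0.45 2.235 -3.03
vertex -0.158 2.358 -3.612
endloop
endfacet
facet normal -0.806 0.455 -0.378
outer loop
vertex -0.177 2.809 -3.028
vertex -0.158 2.358 -3.612
vertex -0.916 2.0 -2.427
endloop
endfacet
facet normal -0.806 0.455 -0.378
outer loop
vertex -0.916 2.0 -2.427
vertex -0.158 2.358 -3.612
vertex -0.897 1.549 -3.011
endloop
endfacet
facet normal -0.592 -0.647 0.480
outer loop
vertex -0.916 2.0 -2.427
vertex -0.897 1.549 -3.011
vertex -0.29 1.425 -2.43
endloop
endfacet
facet normal 0.591 0.648 -0.481
outer loop
vertex -0.158 2.358 -3.612
vertex 0.45 2.235 -3.03
vertex 0.318 1.815 -3.758
endloop
endfacet
facet normal -0.483 -0.194 -0.854
outer loop
vertex -0.158 2.358 -3.612
vertex 0.318 1.815 -3.758
vertex -0.897 1.549 -3.011
endloop
endfacet
facet normal -0.483 -0.193 -0.854
outer loop
vertex -0.897 1.549 -3.011
vertex 0.318 1.815 -3.758
vertex -0.421 1.005 -3.157
endloop
endfacet
facet normal -0.592 -0.647 0.480
outer loop
vertex -0.897 1.549 -3.011
vertex -0.421 1.005 -3.157
vertex -0.29 1.425 -2.43
endloop
endfacet
facet normal 0.592 0.647 -0.481
outer loop
vertex 0.318 1.815 -3.758
vertex 0.45 2.235 -3.03
vertex 0.894 1.587 -3.356
endloop
endfacet
facet normal 0.204 -0.697 -0.688
outer loop
vertex 0.318 1.815 -3.758
vertex 0.894 1.587 -3.356
vertex -0.421 1.005 -3.157
endloop
endfacet
facet normal 0.205 -0.697 -0.687
outer loop
vertex -0.421 1.005 -3.157
vertex 0.894 1.587 -3.356
vertex 0.154 0.778 -2.755
endloop
endfacet
facet normal -0.592 -0.647 0.481
outer loop
vertex -0.421 1.005 -3.157
vertex 0.154 0.778 -2.755
vertex -0.29 1.425 -2.43
endloop
endfacet
facet normal 0.592 0.647 -0.481
outer loop
vertex 0.894 1.587 -3.356
vertex 0.45 2.235 -3.03
vertex 1.135 1.847 -2.709
endloop
endfacet
facet normal 0.737 -0.676 -0.003
outer loop
vertex 0.894 1.587 -3.356
vertex 1.135 1.847 -2.709
vertex 0.154 0.778 -2.755
endloop
endfacet
facet normal 0.737 -0.676 -0.003
outer loop
vertex 0.154 0.778 -2.755
vertex 1.135 1.847 -2.709
vertex 0.395 1.038 -2.109
endloop
endfacet
facet normal -0.591 -0.647 0.481
outer loop
vertex 0.154 0.778 -2.755
vertex 0.395 1.038 -2.109
vertex -0.29 1.425 -2.43
endloop
endfacet
facet normal 0.592 0.647 -0.480
outer loop
vertex 1.135 1.847 -2.709
vertex 0.45 2.235 -3.03
vertex 0.86 2.399 -2.304
endloop
endfacet
facet normal 0.714 -0.146 0.684
outer loop
vertex 1.135 1.847 -2.709
vertex 0.86 2.399 -2.304
vertex 0.395 1.038 -2.109
endloop
endfacet
facet normal 0.716 -0.147 0.683
outer loop
vertex 0.395 1.038 -2.109
vertex 0.86 2.399 -2.304
vertex 0.121 1.59 -1.703
endloop
endfacet
facet normal -0.591 -0.647 0.481
outer loop
vertex 0.395 1.038 -2.109
vertex 0.121 1.59 -1.703
vertex -0.29 1.425 -2.43
endloop
endfacet

endsolid


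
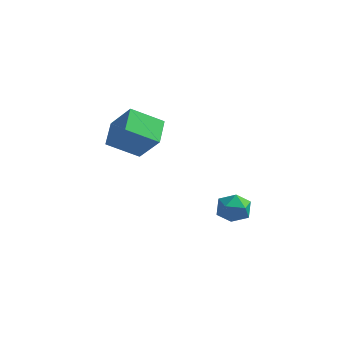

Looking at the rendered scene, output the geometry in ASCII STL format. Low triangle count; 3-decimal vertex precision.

solid 
facet normal -0.977 -0.191 -0.097
outer loop
vertex 1.093 4.161 -4.136
vertex 1.276 3.156 -4.001
vertex 1.078 3.757 -3.188
endloop
endfacet
facet normal -0.870 0.458 0.181
outer loop
vertex 1.093 4.161 -4.136
vertex 1.078 3.757 -3.188
vertex 1.525 4.671 -3.352
endloop
endfacet
facet normal -0.476 0.834 -0.280
outer loop
vertex 1.093 4.161 -4.136
vertex 1.525 4.671 -3.352
vertex 1.999 4.635 -4.266
endloop
endfacet
facet normal -0.340 0.418 -0.843
outer loop
vertex 1.093 4.161 -4.136
vertex 1.999 4.635 -4.266
vertex 1.845 3.699 -4.668
endloop
endfacet
facet normal -0.649 -0.216 -0.730
outer loop
vertex 1.093 4.161 -4.136
vertex 1.845 3.699 -4.668
vertex 1.276 3.156 -4.001
endloop
endfacet
facet normal -0.493 0.381 0.782
outer loop
vertex 1.525 4.671 -3.352
vertex 1.078 3.757 -3.188
vertex 1.975 3.981 -2.732
endloop
endfacet
facet normal -0.665 -0.669 0.332
outer loop
vertex 1.078 3.757 -3.188
vertex 1.276 3.156 -4.001
vertex 1.821 3.045 -3.134
endloop
endfacet
facet normal -0.134 -0.709 -0.692
outer loop
vertex 1.276 3.156 -4.001
vertex 1.845 3.699 -4.668
vertex 2.295 3.009 -4.048
endloop
endfacet
facet normal 0.366 0.316 -0.875
outer loop
vertex 1.845 3.699 -4.668
vertex 1.999 4.635 -4.266
vertex 2.742 3.923 -4.212
endloop
endfacet
facet normal 0.144 0.989 0.036
outer loop
vertex 1.999 4.635 -4.266
vertex 1.525 4.671 -3.352
vertex 2.544 4.524 -3.399
endloop
endfacet
facet normal 0.340 -0.418 0.843
outer loop
vertex 2.727 3.519 -3.264
vertex 1.975 3.981 -2.732
vertex 1.821 3.045 -3.134
endloop
endfacet
facet normal 0.476 -0.834 0.280
outer loop
vertex 2.727 3.519 -3.264
vertex 1.821 3.045 -3.134
vertex 2.295 3.009 -4.048
endloop
endfacet
facet normal 0.870 -0.458 -0.181
outer loop
vertex 2.727 3.519 -3.264
vertex 2.295 3.009 -4.048
vertex 2.742 3.923 -4.212
endloop
endfacet
facet normal 0.977 0.191 0.097
outer loop
vertex 2.727 3.519 -3.264
vertex 2.742 3.923 -4.212
vertex 2.544 4.524 -3.399
endloop
endfacet
facet normal 0.649 0.216 0.730
outer loop
vertex 2.727 3.519 -3.264
vertex 2.544 4.524 -3.399
vertex 1.975 3.981 -2.732
endloop
endfacet
facet normal -0.366 -0.316 0.875
outer loop
vertex 1.821 3.045 -3.134
vertex 1.975 3.981 -2.732
vertex 1.078 3.757 -3.188
endloop
endfacet
facet normal -0.144 -0.989 -0.036
outer loop
vertex 2.295 3.009 -4.048
vertex 1.821 3.045 -3.134
vertex 1.276 3.156 -4.001
endloop
endfacet
facet normal 0.493 -0.381 -0.782
outer loop
vertex 2.742 3.923 -4.212
vertex 2.295 3.009 -4.048
vertex 1.845 3.699 -4.668
endloop
endfacet
facet normal 0.665 0.669 -0.332
outer loop
vertex 2.544 4.524 -3.399
vertex 2.742 3.923 -4.212
vertex 1.999 4.635 -4.266
endloop
endfacet
facet normal 0.134 0.709 0.692
outer loop
vertex 1.975 3.981 -2.732
vertex 2.544 4.524 -3.399
vertex 1.525 4.671 -3.352
endloop
endfacet
facet normal -0.635 0.124 -0.763
outer loop
vertex -3.902 1.424 2.284
vertex -2.488 2.383 1.263
vertex -3.407 0.01 1.642
endloop
endfacet
facet normal -0.710 -0.482 0.513
outer loop
vertex -2.112 -0.243 3.197
vertex -3.902 1.424 2.284
vertex -3.407 0.01 1.642
endloop
endfacet
facet normal -0.636 0.124 -0.762
outer loop
vertex -3.407 0.01 1.642
vertex -2.488 2.383 1.263
vertex -1.994 0.969 0.62
endloop
endfacet
facet normal 0.304 -0.867 -0.394
outer loop
vertex -1.994 0.969 0.62
vertex -2.112 -0.243 3.197
vertex -3.407 0.01 1.642
endloop
endfacet
facet normal -0.304 0.867 0.394
outer loop
vertex -3.902 1.424 2.284
vertex -1.193 2.13 2.818
vertex -2.488 2.383 1.263
endloop
endfacet
facet normal -0.710 -0.482 0.513
outer loop
vertex -2.606 1.171 3.84
vertex -3.902 1.424 2.284
vertex -2.112 -0.243 3.197
endloop
endfacet
facet normal -0.304 0.867 0.394
outer loop
vertex -2.606 1.171 3.84
vertex -1.193 2.13 2.818
vertex -3.902 1.424 2.284
endloop
endfacet
facet normal 0.710 0.482 -0.513
outer loop
vertex -2.488 2.383 1.263
vertex -1.193 2.13 2.818
vertex -1.994 0.969 0.62
endloop
endfacet
facet normal 0.304 -0.867 -0.394
outer loop
vertex -0.698 0.716 2.176
vertex -2.112 -0.243 3.197
vertex -1.994 0.969 0.62
endloop
endfacet
facet normal 0.710 0.482 -0.513
outer loop
vertex -1.994 0.969 0.62
vertex -1.193 2.13 2.818
vertex -0.698 0.716 2.176
endloop
endfacet
facet normal 0.635 -0.125 0.762
outer loop
vertex -0.698 0.716 2.176
vertex -2.606 1.171 3.84
vertex -2.112 -0.243 3.197
endloop
endfacet
facet normal 0.635 -0.124 0.762
outer loop
vertex -1.193 2.13 2.818
vertex -2.606 1.171 3.84
vertex -0.698 0.716 2.176
endloop
endfacet

endsolid


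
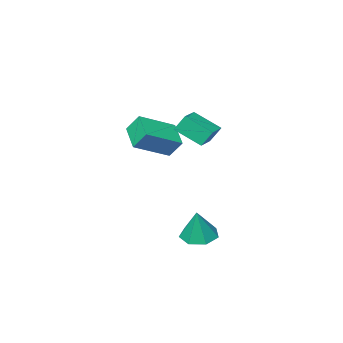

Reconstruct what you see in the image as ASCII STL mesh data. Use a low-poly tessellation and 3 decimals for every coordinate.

solid 
facet normal -0.893 0.137 -0.428
outer loop
vertex 1.087 -3.02 2.095
vertex 1.606 -1.664 1.447
vertex 1.436 -3.589 1.184
endloop
endfacet
facet normal -0.327 -0.853 0.407
outer loop
vertex 3.294 -3.876 2.073
vertex 1.087 -3.02 2.095
vertex 1.436 -3.589 1.184
endloop
endfacet
facet normal -0.893 0.137 -0.428
outer loop
vertex 1.436 -3.589 1.184
vertex 1.606 -1.664 1.447
vertex 1.955 -2.234 0.535
endloop
endfacet
facet normal 0.308 -0.504 -0.807
outer loop
vertex 1.955 -2.234 0.535
vertex 3.294 -3.876 2.073
vertex 1.436 -3.589 1.184
endloop
endfacet
facet normal -0.308 0.504 0.807
outer loop
vertex 1.087 -3.02 2.095
vertex 3.464 -1.951 2.336
vertex 1.606 -1.664 1.447
endloop
endfacet
facet normal -0.327 -0.853 0.408
outer loop
vertex 2.945 -3.306 2.985
vertex 1.087 -3.02 2.095
vertex 3.294 -3.876 2.073
endloop
endfacet
facet normal -0.309 0.504 0.806
outer loop
vertex 2.945 -3.306 2.985
vertex 3.464 -1.951 2.336
vertex 1.087 -3.02 2.095
endloop
endfacet
facet normal 0.327 0.853 -0.408
outer loop
vertex 1.606 -1.664 1.447
vertex 3.464 -1.951 2.336
vertex 1.955 -2.234 0.535
endloop
endfacet
facet normal 0.309 -0.504 -0.807
outer loop
vertex 3.813 -2.52 1.425
vertex 3.294 -3.876 2.073
vertex 1.955 -2.234 0.535
endloop
endfacet
facet normal 0.327 0.853 -0.408
outer loop
vertex 1.955 -2.234 0.535
vertex 3.464 -1.951 2.336
vertex 3.813 -2.52 1.425
endloop
endfacet
facet normal 0.893 -0.137 0.428
outer loop
vertex 3.813 -2.52 1.425
vertex 2.945 -3.306 2.985
vertex 3.294 -3.876 2.073
endloop
endfacet
facet normal 0.893 -0.137 0.428
outer loop
vertex 3.464 -1.951 2.336
vertex 2.945 -3.306 2.985
vertex 3.813 -2.52 1.425
endloop
endfacet
facet normal -0.389 0.351 0.852
outer loop
vertex 2.128 -0.023 4.059
vertex 3.128 0.692 4.221
vertex 1.428 1.135 3.263
endloop
endfacet
facet normal -0.807 -0.577 -0.130
outer loop
vertex 1.812 0.788 2.419
vertex 2.128 -0.023 4.059
vertex 1.428 1.135 3.263
endloop
endfacet
facet normal -0.389 0.351 0.852
outer loop
vertex 1.428 1.135 3.263
vertex 3.128 0.692 4.221
vertex 2.428 1.85 3.425
endloop
endfacet
facet normal -0.446 0.738 -0.506
outer loop
vertex 2.428 1.85 3.425
vertex 1.812 0.788 2.419
vertex 1.428 1.135 3.263
endloop
endfacet
facet normal 0.446 -0.738 0.506
outer loop
vertex 2.128 -0.023 4.059
vertex 3.512 0.345 3.377
vertex 3.128 0.692 4.221
endloop
endfacet
facet normal -0.807 -0.577 -0.130
outer loop
vertex 2.512 -0.37 3.215
vertex 2.128 -0.023 4.059
vertex 1.812 0.788 2.419
endloop
endfacet
facet normal 0.446 -0.738 0.506
outer loop
vertex 2.512 -0.37 3.215
vertex 3.512 0.345 3.377
vertex 2.128 -0.023 4.059
endloop
endfacet
facet normal 0.807 0.577 0.130
outer loop
vertex 3.128 0.692 4.221
vertex 3.512 0.345 3.377
vertex 2.428 1.85 3.425
endloop
endfacet
facet normal -0.446 0.738 -0.506
outer loop
vertex 2.812 1.503 2.581
vertex 1.812 0.788 2.419
vertex 2.428 1.85 3.425
endloop
endfacet
facet normal 0.807 0.577 0.130
outer loop
vertex 2.428 1.85 3.425
vertex 3.512 0.345 3.377
vertex 2.812 1.503 2.581
endloop
endfacet
facet normal 0.389 -0.351 -0.852
outer loop
vertex 2.812 1.503 2.581
vertex 2.512 -0.37 3.215
vertex 1.812 0.788 2.419
endloop
endfacet
facet normal 0.389 -0.351 -0.852
outer loop
vertex 3.512 0.345 3.377
vertex 2.512 -0.37 3.215
vertex 2.812 1.503 2.581
endloop
endfacet
facet normal -0.218 -0.181 -0.959
outer loop
vertex 3.376 0.56 -3.401
vertex 2.565 1.026 -3.305
vertex 3.406 1.36 -3.559
endloop
endfacet
facet normal 0.970 0.012 0.243
outer loop
vertex 3.376 0.56 -3.401
vertex 3.406 1.36 -3.559
vertex 2.935 1.334 -1.675
endloop
endfacet
facet normal -0.218 -0.182 -0.959
outer loop
vertex 3.406 1.36 -3.559
vertex 2.565 1.026 -3.305
vertex 2.803 1.908 -3.526
endloop
endfacet
facet normal 0.667 0.724 0.177
outer loop
vertex 3.406 1.36 -3.559
vertex 2.803 1.908 -3.526
vertex 2.935 1.334 -1.675
endloop
endfacet
facet normal -0.217 -0.182 -0.959
outer loop
vertex 2.803 1.908 -3.526
vertex 2.565 1.026 -3.305
vertex 2.021 1.791 -3.327
endloop
endfacet
facet normal -0.066 0.952 0.300
outer loop
vertex 2.803 1.908 -3.526
vertex 2.021 1.791 -3.327
vertex 2.935 1.334 -1.675
endloop
endfacet
facet normal -0.217 -0.182 -0.959
outer loop
vertex 2.021 1.791 -3.327
vertex 2.565 1.026 -3.305
vertex 1.648 1.098 -3.111
endloop
endfacet
facet normal -0.675 0.525 0.519
outer loop
vertex 2.021 1.791 -3.327
vertex 1.648 1.098 -3.111
vertex 2.935 1.334 -1.675
endloop
endfacet
facet normal -0.217 -0.181 -0.959
outer loop
vertex 1.648 1.098 -3.111
vertex 2.565 1.026 -3.305
vertex 1.966 0.351 -3.042
endloop
endfacet
facet normal -0.704 -0.238 0.670
outer loop
vertex 1.648 1.098 -3.111
vertex 1.966 0.351 -3.042
vertex 2.935 1.334 -1.675
endloop
endfacet
facet normal -0.217 -0.181 -0.959
outer loop
vertex 1.966 0.351 -3.042
vertex 2.565 1.026 -3.305
vertex 2.735 0.111 -3.171
endloop
endfacet
facet normal -0.130 -0.759 0.638
outer loop
vertex 1.966 0.351 -3.042
vertex 2.735 0.111 -3.171
vertex 2.935 1.334 -1.675
endloop
endfacet
facet normal -0.217 -0.181 -0.959
outer loop
vertex 2.735 0.111 -3.171
vertex 2.565 1.026 -3.305
vertex 3.376 0.56 -3.401
endloop
endfacet
facet normal 0.615 -0.649 0.448
outer loop
vertex 2.735 0.111 -3.171
vertex 3.376 0.56 -3.401
vertex 2.935 1.334 -1.675
endloop
endfacet

endsolid


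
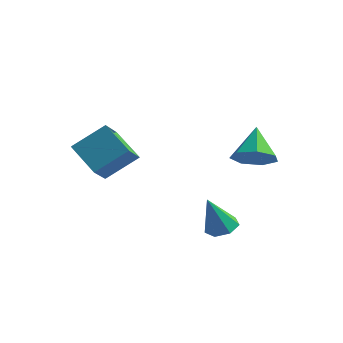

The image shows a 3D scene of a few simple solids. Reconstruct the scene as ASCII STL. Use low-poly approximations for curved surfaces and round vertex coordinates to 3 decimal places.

solid 
facet normal 0.322 -0.656 -0.683
outer loop
vertex 2.406 2.17 2.145
vertex 1.648 1.513 2.419
vertex 1.63 2.259 1.694
endloop
endfacet
facet normal 0.201 0.967 -0.155
outer loop
vertex 2.406 2.17 2.145
vertex 1.63 2.259 1.694
vertex 1.072 2.687 3.641
endloop
endfacet
facet normal 0.322 -0.656 -0.683
outer loop
vertex 1.63 2.259 1.694
vertex 1.648 1.513 2.419
vertex 0.867 1.786 1.789
endloop
endfacet
facet normal -0.527 0.786 -0.324
outer loop
vertex 1.63 2.259 1.694
vertex 0.867 1.786 1.789
vertex 1.072 2.687 3.641
endloop
endfacet
facet normal 0.322 -0.655 -0.683
outer loop
vertex 0.867 1.786 1.789
vertex 1.648 1.513 2.419
vertex 0.692 1.108 2.357
endloop
endfacet
facet normal -0.970 0.242 -0.010
outer loop
vertex 0.867 1.786 1.789
vertex 0.692 1.108 2.357
vertex 1.072 2.687 3.641
endloop
endfacet
facet normal 0.322 -0.656 -0.683
outer loop
vertex 0.692 1.108 2.357
vertex 1.648 1.513 2.419
vertex 1.237 0.735 2.972
endloop
endfacet
facet normal -0.795 -0.256 0.550
outer loop
vertex 0.692 1.108 2.357
vertex 1.237 0.735 2.972
vertex 1.072 2.687 3.641
endloop
endfacet
facet normal 0.322 -0.656 -0.683
outer loop
vertex 1.237 0.735 2.972
vertex 1.648 1.513 2.419
vertex 2.092 0.948 3.17
endloop
endfacet
facet normal -0.134 -0.331 0.934
outer loop
vertex 1.237 0.735 2.972
vertex 2.092 0.948 3.17
vertex 1.072 2.687 3.641
endloop
endfacet
facet normal 0.322 -0.655 -0.683
outer loop
vertex 2.092 0.948 3.17
vertex 1.648 1.513 2.419
vertex 2.612 1.587 2.802
endloop
endfacet
facet normal 0.516 0.072 0.854
outer loop
vertex 2.092 0.948 3.17
vertex 2.612 1.587 2.802
vertex 1.072 2.687 3.641
endloop
endfacet
facet normal 0.322 -0.656 -0.683
outer loop
vertex 2.612 1.587 2.802
vertex 1.648 1.513 2.419
vertex 2.406 2.17 2.145
endloop
endfacet
facet normal 0.665 0.650 0.368
outer loop
vertex 2.612 1.587 2.802
vertex 2.406 2.17 2.145
vertex 1.072 2.687 3.641
endloop
endfacet
facet normal 0.204 0.305 -0.930
outer loop
vertex 2.62 -1.344 0.077
vertex 1.918 -1.539 -0.141
vertex 2.162 -0.872 0.131
endloop
endfacet
facet normal 0.577 0.485 0.657
outer loop
vertex 2.62 -1.344 0.077
vertex 2.162 -0.872 0.131
vertex 1.542 -2.101 1.581
endloop
endfacet
facet normal 0.205 0.304 -0.930
outer loop
vertex 2.162 -0.872 0.131
vertex 1.918 -1.539 -0.141
vertex 1.521 -0.902 -0.02
endloop
endfacet
facet normal -0.176 0.787 0.592
outer loop
vertex 2.162 -0.872 0.131
vertex 1.521 -0.902 -0.02
vertex 1.542 -2.101 1.581
endloop
endfacet
facet normal 0.203 0.304 -0.931
outer loop
vertex 1.521 -0.902 -0.02
vertex 1.918 -1.539 -0.141
vertex 1.179 -1.412 -0.261
endloop
endfacet
facet normal -0.850 0.417 0.323
outer loop
vertex 1.521 -0.902 -0.02
vertex 1.179 -1.412 -0.261
vertex 1.542 -2.101 1.581
endloop
endfacet
facet normal 0.203 0.305 -0.931
outer loop
vertex 1.179 -1.412 -0.261
vertex 1.918 -1.539 -0.141
vertex 1.394 -2.017 -0.412
endloop
endfacet
facet normal -0.936 -0.346 0.055
outer loop
vertex 1.179 -1.412 -0.261
vertex 1.394 -2.017 -0.412
vertex 1.542 -2.101 1.581
endloop
endfacet
facet normal 0.203 0.305 -0.930
outer loop
vertex 1.394 -2.017 -0.412
vertex 1.918 -1.539 -0.141
vertex 2.004 -2.262 -0.359
endloop
endfacet
facet normal -0.372 -0.928 -0.012
outer loop
vertex 1.394 -2.017 -0.412
vertex 2.004 -2.262 -0.359
vertex 1.542 -2.101 1.581
endloop
endfacet
facet normal 0.204 0.305 -0.930
outer loop
vertex 2.004 -2.262 -0.359
vertex 1.918 -1.539 -0.141
vertex 2.549 -1.962 -0.141
endloop
endfacet
facet normal 0.421 -0.890 0.174
outer loop
vertex 2.004 -2.262 -0.359
vertex 2.549 -1.962 -0.141
vertex 1.542 -2.101 1.581
endloop
endfacet
facet normal 0.204 0.305 -0.930
outer loop
vertex 2.549 -1.962 -0.141
vertex 1.918 -1.539 -0.141
vertex 2.62 -1.344 0.077
endloop
endfacet
facet normal 0.842 -0.263 0.471
outer loop
vertex 2.549 -1.962 -0.141
vertex 2.62 -1.344 0.077
vertex 1.542 -2.101 1.581
endloop
endfacet
facet normal -0.554 -0.589 -0.589
outer loop
vertex -4.131 -3.438 3.672
vertex -4.31 -2.39 2.793
vertex -2.666 -3.93 2.787
endloop
endfacet
facet normal 0.130 -0.760 0.637
outer loop
vertex -1.67 -2.87 3.847
vertex -4.131 -3.438 3.672
vertex -2.666 -3.93 2.787
endloop
endfacet
facet normal -0.554 -0.589 -0.589
outer loop
vertex -2.666 -3.93 2.787
vertex -4.31 -2.39 2.793
vertex -2.846 -2.881 1.908
endloop
endfacet
facet normal 0.823 -0.276 -0.497
outer loop
vertex -2.846 -2.881 1.908
vertex -1.67 -2.87 3.847
vertex -2.666 -3.93 2.787
endloop
endfacet
facet normal -0.823 0.276 0.497
outer loop
vertex -4.131 -3.438 3.672
vertex -3.314 -1.33 3.853
vertex -4.31 -2.39 2.793
endloop
endfacet
facet normal 0.130 -0.760 0.637
outer loop
vertex -3.134 -2.379 4.732
vertex -4.131 -3.438 3.672
vertex -1.67 -2.87 3.847
endloop
endfacet
facet normal -0.822 0.276 0.498
outer loop
vertex -3.134 -2.379 4.732
vertex -3.314 -1.33 3.853
vertex -4.131 -3.438 3.672
endloop
endfacet
facet normal -0.130 0.760 -0.637
outer loop
vertex -4.31 -2.39 2.793
vertex -3.314 -1.33 3.853
vertex -2.846 -2.881 1.908
endloop
endfacet
facet normal 0.822 -0.277 -0.497
outer loop
vertex -1.849 -1.822 2.968
vertex -1.67 -2.87 3.847
vertex -2.846 -2.881 1.908
endloop
endfacet
facet normal -0.130 0.760 -0.637
outer loop
vertex -2.846 -2.881 1.908
vertex -3.314 -1.33 3.853
vertex -1.849 -1.822 2.968
endloop
endfacet
facet normal 0.554 0.589 0.589
outer loop
vertex -1.849 -1.822 2.968
vertex -3.134 -2.379 4.732
vertex -1.67 -2.87 3.847
endloop
endfacet
facet normal 0.554 0.589 0.589
outer loop
vertex -3.314 -1.33 3.853
vertex -3.134 -2.379 4.732
vertex -1.849 -1.822 2.968
endloop
endfacet

endsolid


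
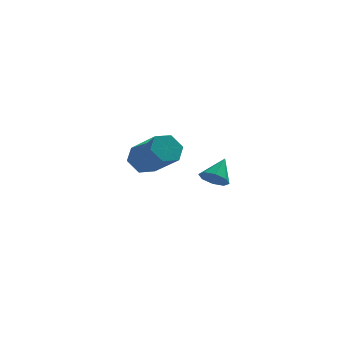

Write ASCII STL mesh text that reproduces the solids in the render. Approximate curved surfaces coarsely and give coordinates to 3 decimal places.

solid 
facet normal -0.383 -0.657 -0.650
outer loop
vertex 1.607 -2.937 3.192
vertex 0.943 -2.77 3.415
vertex 1.386 -2.523 2.904
endloop
endfacet
facet normal 0.916 0.346 -0.206
outer loop
vertex 1.607 -2.937 3.192
vertex 1.386 -2.523 2.904
vertex 1.457 -1.89 4.285
endloop
endfacet
facet normal -0.382 -0.657 -0.649
outer loop
vertex 1.386 -2.523 2.904
vertex 0.943 -2.77 3.415
vertex 0.905 -2.254 2.915
endloop
endfacet
facet normal 0.442 0.807 -0.392
outer loop
vertex 1.386 -2.523 2.904
vertex 0.905 -2.254 2.915
vertex 1.457 -1.89 4.285
endloop
endfacet
facet normal -0.383 -0.657 -0.649
outer loop
vertex 0.905 -2.254 2.915
vertex 0.943 -2.77 3.415
vertex 0.447 -2.287 3.219
endloop
endfacet
facet normal -0.189 0.965 -0.180
outer loop
vertex 0.905 -2.254 2.915
vertex 0.447 -2.287 3.219
vertex 1.457 -1.89 4.285
endloop
endfacet
facet normal -0.383 -0.657 -0.649
outer loop
vertex 0.447 -2.287 3.219
vertex 0.943 -2.77 3.415
vertex 0.279 -2.603 3.638
endloop
endfacet
facet normal -0.610 0.731 0.306
outer loop
vertex 0.447 -2.287 3.219
vertex 0.279 -2.603 3.638
vertex 1.457 -1.89 4.285
endloop
endfacet
facet normal -0.383 -0.656 -0.650
outer loop
vertex 0.279 -2.603 3.638
vertex 0.943 -2.77 3.415
vertex 0.501 -3.018 3.926
endloop
endfacet
facet normal -0.574 0.237 0.784
outer loop
vertex 0.279 -2.603 3.638
vertex 0.501 -3.018 3.926
vertex 1.457 -1.89 4.285
endloop
endfacet
facet normal -0.382 -0.657 -0.650
outer loop
vertex 0.501 -3.018 3.926
vertex 0.943 -2.77 3.415
vertex 0.982 -3.287 3.915
endloop
endfacet
facet normal -0.102 -0.222 0.970
outer loop
vertex 0.501 -3.018 3.926
vertex 0.982 -3.287 3.915
vertex 1.457 -1.89 4.285
endloop
endfacet
facet normal -0.382 -0.657 -0.650
outer loop
vertex 0.982 -3.287 3.915
vertex 0.943 -2.77 3.415
vertex 1.44 -3.253 3.611
endloop
endfacet
facet normal 0.531 -0.381 0.757
outer loop
vertex 0.982 -3.287 3.915
vertex 1.44 -3.253 3.611
vertex 1.457 -1.89 4.285
endloop
endfacet
facet normal -0.383 -0.658 -0.649
outer loop
vertex 1.44 -3.253 3.611
vertex 0.943 -2.77 3.415
vertex 1.607 -2.937 3.192
endloop
endfacet
facet normal 0.952 -0.145 0.270
outer loop
vertex 1.44 -3.253 3.611
vertex 1.607 -2.937 3.192
vertex 1.457 -1.89 4.285
endloop
endfacet
facet normal -0.505 0.635 -0.584
outer loop
vertex -1.57 3.406 1.366
vertex -2.122 3.596 2.05
vertex -1.373 4.08 1.929
endloop
endfacet
facet normal 0.835 0.188 -0.517
outer loop
vertex -1.57 3.406 1.366
vertex -1.373 4.08 1.929
vertex -0.465 2.013 2.645
endloop
endfacet
facet normal 0.835 0.188 -0.517
outer loop
vertex -0.465 2.013 2.645
vertex -1.373 4.08 1.929
vertex -0.268 2.687 3.209
endloop
endfacet
facet normal 0.504 -0.636 0.584
outer loop
vertex -0.465 2.013 2.645
vertex -0.268 2.687 3.209
vertex -1.018 2.204 3.33
endloop
endfacet
facet normal -0.505 0.636 -0.583
outer loop
vertex -1.373 4.08 1.929
vertex -2.122 3.596 2.05
vertex -1.925 4.27 2.614
endloop
endfacet
facet normal 0.607 0.742 0.283
outer loop
vertex -1.373 4.08 1.929
vertex -1.925 4.27 2.614
vertex -0.268 2.687 3.209
endloop
endfacet
facet normal 0.607 0.742 0.284
outer loop
vertex -0.268 2.687 3.209
vertex -1.925 4.27 2.614
vertex -0.821 2.877 3.893
endloop
endfacet
facet normal 0.504 -0.636 0.584
outer loop
vertex -0.268 2.687 3.209
vertex -0.821 2.877 3.893
vertex -1.018 2.204 3.33
endloop
endfacet
facet normal -0.504 0.636 -0.584
outer loop
vertex -1.925 4.27 2.614
vertex -2.122 3.596 2.05
vertex -2.675 3.787 2.735
endloop
endfacet
facet normal -0.228 0.554 0.800
outer loop
vertex -1.925 4.27 2.614
vertex -2.675 3.787 2.735
vertex -0.821 2.877 3.893
endloop
endfacet
facet normal -0.228 0.554 0.801
outer loop
vertex -0.821 2.877 3.893
vertex -2.675 3.787 2.735
vertex -1.57 2.394 4.014
endloop
endfacet
facet normal 0.505 -0.636 0.584
outer loop
vertex -0.821 2.877 3.893
vertex -1.57 2.394 4.014
vertex -1.018 2.204 3.33
endloop
endfacet
facet normal -0.504 0.636 -0.584
outer loop
vertex -2.675 3.787 2.735
vertex -2.122 3.596 2.05
vertex -2.872 3.113 2.171
endloop
endfacet
facet normal -0.835 -0.188 0.517
outer loop
vertex -2.675 3.787 2.735
vertex -2.872 3.113 2.171
vertex -1.57 2.394 4.014
endloop
endfacet
facet normal -0.835 -0.188 0.517
outer loop
vertex -1.57 2.394 4.014
vertex -2.872 3.113 2.171
vertex -1.767 1.72 3.451
endloop
endfacet
facet normal 0.505 -0.635 0.584
outer loop
vertex -1.57 2.394 4.014
vertex -1.767 1.72 3.451
vertex -1.018 2.204 3.33
endloop
endfacet
facet normal -0.504 0.636 -0.584
outer loop
vertex -2.872 3.113 2.171
vertex -2.122 3.596 2.05
vertex -2.319 2.923 1.487
endloop
endfacet
facet normal -0.607 -0.742 -0.284
outer loop
vertex -2.872 3.113 2.171
vertex -2.319 2.923 1.487
vertex -1.767 1.72 3.451
endloop
endfacet
facet normal -0.607 -0.742 -0.284
outer loop
vertex -1.767 1.72 3.451
vertex -2.319 2.923 1.487
vertex -1.215 1.53 2.766
endloop
endfacet
facet normal 0.505 -0.636 0.583
outer loop
vertex -1.767 1.72 3.451
vertex -1.215 1.53 2.766
vertex -1.018 2.204 3.33
endloop
endfacet
facet normal -0.505 0.636 -0.584
outer loop
vertex -2.319 2.923 1.487
vertex -2.122 3.596 2.05
vertex -1.57 3.406 1.366
endloop
endfacet
facet normal 0.228 -0.554 -0.801
outer loop
vertex -2.319 2.923 1.487
vertex -1.57 3.406 1.366
vertex -1.215 1.53 2.766
endloop
endfacet
facet normal 0.228 -0.554 -0.801
outer loop
vertex -1.215 1.53 2.766
vertex -1.57 3.406 1.366
vertex -0.465 2.013 2.645
endloop
endfacet
facet normal 0.504 -0.636 0.584
outer loop
vertex -1.215 1.53 2.766
vertex -0.465 2.013 2.645
vertex -1.018 2.204 3.33
endloop
endfacet

endsolid


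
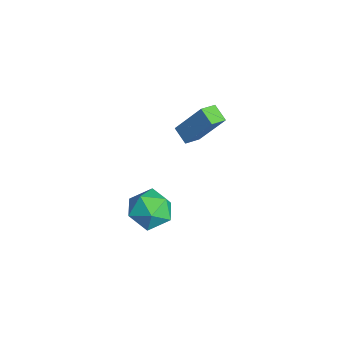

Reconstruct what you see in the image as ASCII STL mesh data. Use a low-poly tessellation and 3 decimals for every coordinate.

solid 
facet normal -0.304 -0.482 -0.822
outer loop
vertex -4.309 2.294 -3.237
vertex -4.71 3.064 -3.541
vertex -3.521 2.534 -3.669
endloop
endfacet
facet normal 0.436 -0.837 0.330
outer loop
vertex -2.89 3.536 -1.959
vertex -4.309 2.294 -3.237
vertex -3.521 2.534 -3.669
endloop
endfacet
facet normal -0.303 -0.481 -0.823
outer loop
vertex -3.521 2.534 -3.669
vertex -4.71 3.064 -3.541
vertex -3.923 3.305 -3.972
endloop
endfacet
facet normal 0.847 0.259 -0.464
outer loop
vertex -3.923 3.305 -3.972
vertex -2.89 3.536 -1.959
vertex -3.521 2.534 -3.669
endloop
endfacet
facet normal -0.847 -0.258 0.464
outer loop
vertex -4.309 2.294 -3.237
vertex -4.079 4.066 -1.831
vertex -4.71 3.064 -3.541
endloop
endfacet
facet normal 0.437 -0.837 0.329
outer loop
vertex -3.677 3.295 -1.528
vertex -4.309 2.294 -3.237
vertex -2.89 3.536 -1.959
endloop
endfacet
facet normal -0.847 -0.259 0.465
outer loop
vertex -3.677 3.295 -1.528
vertex -4.079 4.066 -1.831
vertex -4.309 2.294 -3.237
endloop
endfacet
facet normal -0.437 0.837 -0.329
outer loop
vertex -4.71 3.064 -3.541
vertex -4.079 4.066 -1.831
vertex -3.923 3.305 -3.972
endloop
endfacet
facet normal 0.847 0.258 -0.464
outer loop
vertex -3.291 4.306 -2.263
vertex -2.89 3.536 -1.959
vertex -3.923 3.305 -3.972
endloop
endfacet
facet normal -0.436 0.838 -0.329
outer loop
vertex -3.923 3.305 -3.972
vertex -4.079 4.066 -1.831
vertex -3.291 4.306 -2.263
endloop
endfacet
facet normal 0.303 0.482 0.822
outer loop
vertex -3.291 4.306 -2.263
vertex -3.677 3.295 -1.528
vertex -2.89 3.536 -1.959
endloop
endfacet
facet normal 0.304 0.482 0.822
outer loop
vertex -4.079 4.066 -1.831
vertex -3.677 3.295 -1.528
vertex -3.291 4.306 -2.263
endloop
endfacet
facet normal -0.786 0.618 -0.030
outer loop
vertex 1.283 0.419 -2.486
vertex 0.671 -0.378 -2.861
vertex 0.756 -0.219 -1.804
endloop
endfacet
facet normal -0.335 0.803 0.492
outer loop
vertex 1.283 0.419 -2.486
vertex 0.756 -0.219 -1.804
vertex 1.766 0.073 -1.593
endloop
endfacet
facet normal 0.301 0.933 0.198
outer loop
vertex 1.283 0.419 -2.486
vertex 1.766 0.073 -1.593
vertex 2.305 0.096 -2.52
endloop
endfacet
facet normal 0.245 0.827 -0.506
outer loop
vertex 1.283 0.419 -2.486
vertex 2.305 0.096 -2.52
vertex 1.628 -0.183 -3.304
endloop
endfacet
facet normal -0.428 0.632 -0.646
outer loop
vertex 1.283 0.419 -2.486
vertex 1.628 -0.183 -3.304
vertex 0.671 -0.378 -2.861
endloop
endfacet
facet normal -0.266 0.246 0.932
outer loop
vertex 1.766 0.073 -1.593
vertex 0.756 -0.219 -1.804
vertex 1.452 -0.937 -1.416
endloop
endfacet
facet normal -0.995 -0.054 0.088
outer loop
vertex 0.756 -0.219 -1.804
vertex 0.671 -0.378 -2.861
vertex 0.775 -1.216 -2.2
endloop
endfacet
facet normal -0.415 -0.030 -0.909
outer loop
vertex 0.671 -0.378 -2.861
vertex 1.628 -0.183 -3.304
vertex 1.314 -1.193 -3.127
endloop
endfacet
facet normal 0.673 0.284 -0.683
outer loop
vertex 1.628 -0.183 -3.304
vertex 2.305 0.096 -2.52
vertex 2.324 -0.901 -2.916
endloop
endfacet
facet normal 0.765 0.455 0.456
outer loop
vertex 2.305 0.096 -2.52
vertex 1.766 0.073 -1.593
vertex 2.409 -0.742 -1.859
endloop
endfacet
facet normal -0.245 -0.827 0.506
outer loop
vertex 1.797 -1.539 -2.234
vertex 1.452 -0.937 -1.416
vertex 0.775 -1.216 -2.2
endloop
endfacet
facet normal -0.301 -0.933 -0.198
outer loop
vertex 1.797 -1.539 -2.234
vertex 0.775 -1.216 -2.2
vertex 1.314 -1.193 -3.127
endloop
endfacet
facet normal 0.335 -0.803 -0.492
outer loop
vertex 1.797 -1.539 -2.234
vertex 1.314 -1.193 -3.127
vertex 2.324 -0.901 -2.916
endloop
endfacet
facet normal 0.786 -0.618 0.030
outer loop
vertex 1.797 -1.539 -2.234
vertex 2.324 -0.901 -2.916
vertex 2.409 -0.742 -1.859
endloop
endfacet
facet normal 0.428 -0.632 0.646
outer loop
vertex 1.797 -1.539 -2.234
vertex 2.409 -0.742 -1.859
vertex 1.452 -0.937 -1.416
endloop
endfacet
facet normal -0.673 -0.284 0.683
outer loop
vertex 0.775 -1.216 -2.2
vertex 1.452 -0.937 -1.416
vertex 0.756 -0.219 -1.804
endloop
endfacet
facet normal -0.765 -0.455 -0.456
outer loop
vertex 1.314 -1.193 -3.127
vertex 0.775 -1.216 -2.2
vertex 0.671 -0.378 -2.861
endloop
endfacet
facet normal 0.266 -0.246 -0.932
outer loop
vertex 2.324 -0.901 -2.916
vertex 1.314 -1.193 -3.127
vertex 1.628 -0.183 -3.304
endloop
endfacet
facet normal 0.995 0.054 -0.088
outer loop
vertex 2.409 -0.742 -1.859
vertex 2.324 -0.901 -2.916
vertex 2.305 0.096 -2.52
endloop
endfacet
facet normal 0.415 0.030 0.909
outer loop
vertex 1.452 -0.937 -1.416
vertex 2.409 -0.742 -1.859
vertex 1.766 0.073 -1.593
endloop
endfacet

endsolid
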